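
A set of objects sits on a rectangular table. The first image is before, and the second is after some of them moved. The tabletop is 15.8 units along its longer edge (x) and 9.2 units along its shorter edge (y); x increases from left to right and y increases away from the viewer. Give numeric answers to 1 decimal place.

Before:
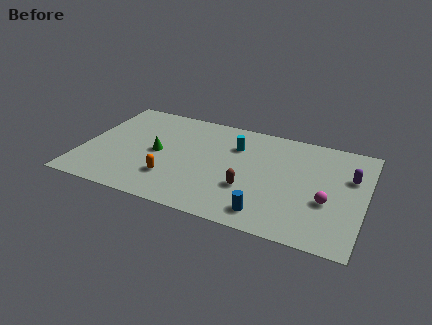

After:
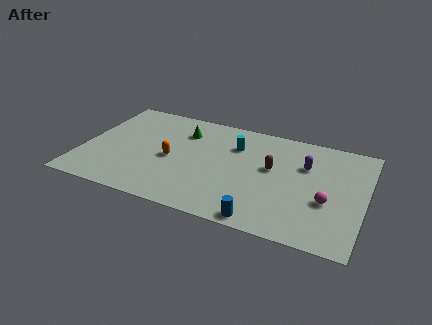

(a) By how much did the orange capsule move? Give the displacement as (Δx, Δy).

(-0.2, 1.7)

The orange capsule was at about (5.2, 2.5) and moved to about (5.0, 4.2).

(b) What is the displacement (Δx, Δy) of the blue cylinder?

(-0.2, -0.6)

The blue cylinder started near (10.7, 1.4) and ended near (10.5, 0.8).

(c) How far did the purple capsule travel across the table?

2.5

The purple capsule was near (14.9, 6.0) before and (12.4, 6.2) after, so it travelled √(2.5² + 0.2²) ≈ 2.5 units.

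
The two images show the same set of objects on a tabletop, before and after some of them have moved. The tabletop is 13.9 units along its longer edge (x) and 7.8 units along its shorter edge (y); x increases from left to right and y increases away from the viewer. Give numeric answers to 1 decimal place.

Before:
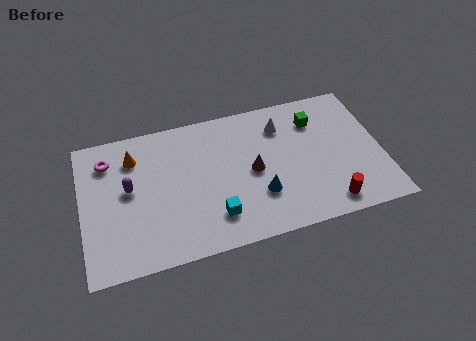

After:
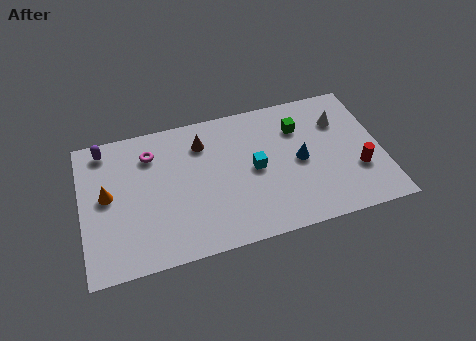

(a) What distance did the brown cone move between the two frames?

3.1

From (7.9, 3.8) to (5.7, 6.0), the brown cone covered √(2.2² + 2.2²) ≈ 3.1 units.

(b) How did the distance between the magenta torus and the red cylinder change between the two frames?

-1.1

Before: roughly 11.1 units apart; after: 10.0. That's 1.1 units closer together.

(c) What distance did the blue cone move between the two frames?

2.4

From (8.1, 2.4) to (10.1, 3.8), the blue cone covered √(2.0² + 1.4²) ≈ 2.4 units.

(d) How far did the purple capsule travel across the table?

2.7

The purple capsule was near (2.2, 4.3) before and (1.2, 6.8) after, so it travelled √(1.0² + 2.5²) ≈ 2.7 units.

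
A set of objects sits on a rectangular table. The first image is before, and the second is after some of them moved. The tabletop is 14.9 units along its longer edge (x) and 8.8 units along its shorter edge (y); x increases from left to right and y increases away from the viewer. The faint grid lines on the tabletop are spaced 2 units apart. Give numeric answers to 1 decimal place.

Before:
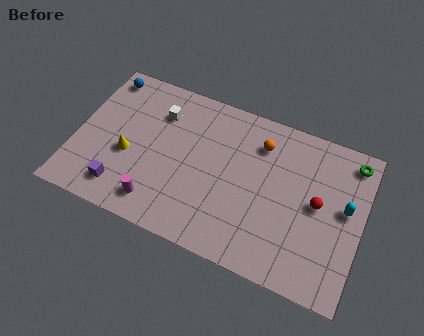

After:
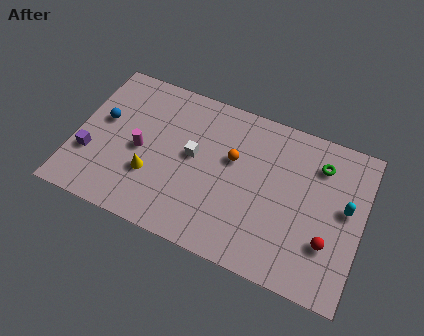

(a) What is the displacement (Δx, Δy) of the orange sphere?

(-1.3, -1.4)

From the two frames, the orange sphere sits at roughly (9.4, 6.8) before and (8.1, 5.4) after.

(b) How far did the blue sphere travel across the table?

2.6

From (1.0, 7.7) to (1.3, 5.1), the blue sphere covered √(0.3² + 2.6²) ≈ 2.6 units.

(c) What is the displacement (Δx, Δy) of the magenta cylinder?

(-1.2, 2.6)

The magenta cylinder started near (4.6, 1.5) and ended near (3.4, 4.1).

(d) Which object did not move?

the cyan capsule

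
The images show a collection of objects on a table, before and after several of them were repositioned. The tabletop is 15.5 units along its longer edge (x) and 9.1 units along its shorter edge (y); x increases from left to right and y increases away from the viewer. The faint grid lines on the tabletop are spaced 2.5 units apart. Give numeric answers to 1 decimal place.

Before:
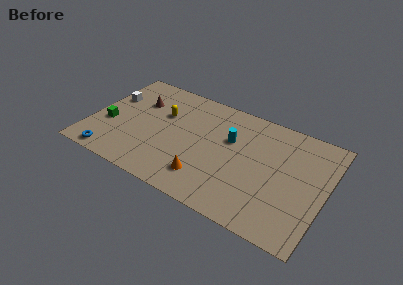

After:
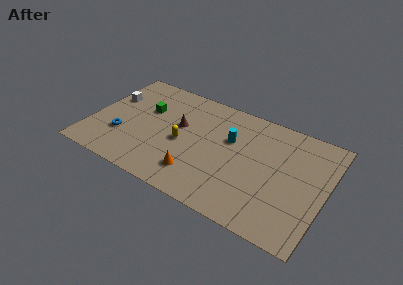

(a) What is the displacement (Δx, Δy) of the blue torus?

(0.4, 2.0)

From the two frames, the blue torus sits at roughly (1.8, 0.9) before and (2.2, 2.9) after.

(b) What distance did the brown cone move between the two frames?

3.0

The brown cone was near (2.8, 6.3) before and (5.7, 5.4) after, so it travelled √(2.9² + 0.9²) ≈ 3.0 units.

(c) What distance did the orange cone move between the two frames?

0.6

From (8.0, 2.0) to (7.4, 2.0), the orange cone covered √(0.6² + 0.0²) ≈ 0.6 units.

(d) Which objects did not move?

the white cube and the cyan cylinder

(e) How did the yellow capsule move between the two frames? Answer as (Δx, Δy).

(1.6, -1.8)

The yellow capsule started near (4.5, 5.9) and ended near (6.1, 4.1).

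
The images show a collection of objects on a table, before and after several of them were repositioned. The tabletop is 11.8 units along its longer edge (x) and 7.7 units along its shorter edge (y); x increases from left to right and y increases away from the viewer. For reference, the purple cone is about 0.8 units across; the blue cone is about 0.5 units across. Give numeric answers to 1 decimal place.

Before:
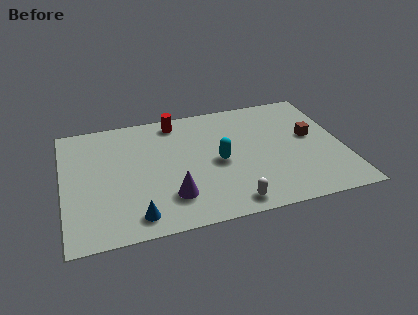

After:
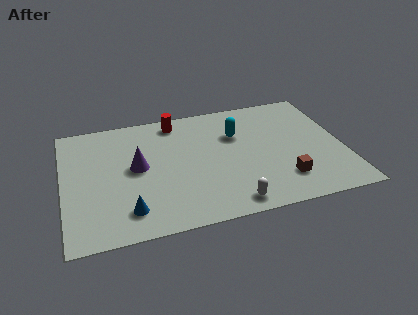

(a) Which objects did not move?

the white capsule and the red cylinder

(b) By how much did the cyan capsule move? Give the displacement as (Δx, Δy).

(0.9, 1.6)

The cyan capsule started near (6.5, 3.6) and ended near (7.4, 5.2).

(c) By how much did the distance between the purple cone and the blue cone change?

+0.9

They were about 1.7 units apart before and 2.6 after — 0.9 units further apart.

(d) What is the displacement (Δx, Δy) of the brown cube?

(-1.4, -2.5)

The brown cube started near (10.5, 4.3) and ended near (9.1, 1.8).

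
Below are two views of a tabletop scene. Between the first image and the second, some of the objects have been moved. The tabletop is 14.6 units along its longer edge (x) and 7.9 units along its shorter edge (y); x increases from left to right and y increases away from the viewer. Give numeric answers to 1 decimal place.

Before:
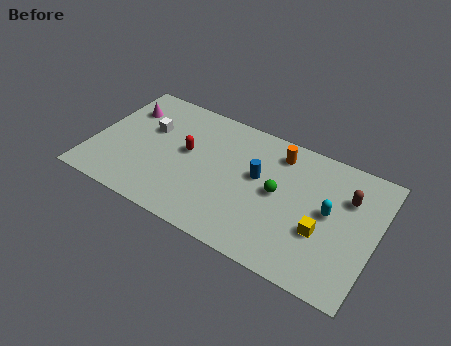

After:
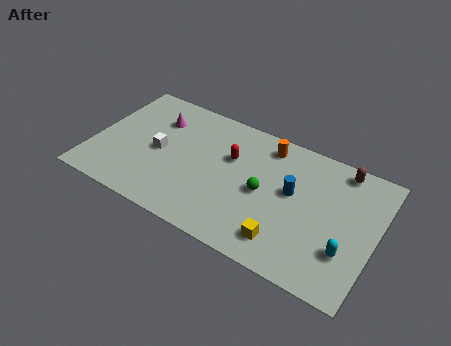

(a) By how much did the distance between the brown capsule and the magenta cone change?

-2.1

Before: roughly 11.7 units apart; after: 9.6. That's 2.1 units closer together.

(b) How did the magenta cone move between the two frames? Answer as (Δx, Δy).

(1.7, 0.0)

The magenta cone was at about (1.3, 5.8) and moved to about (3.0, 5.8).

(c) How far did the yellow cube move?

2.2

From (12.0, 2.9) to (10.3, 1.5), the yellow cube covered √(1.7² + 1.4²) ≈ 2.2 units.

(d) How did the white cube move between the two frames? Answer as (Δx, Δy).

(0.7, -1.2)

The white cube was at about (2.7, 5.0) and moved to about (3.4, 3.8).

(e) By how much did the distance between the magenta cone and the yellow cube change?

-2.6

Before: roughly 11.1 units apart; after: 8.5. That's 2.6 units closer together.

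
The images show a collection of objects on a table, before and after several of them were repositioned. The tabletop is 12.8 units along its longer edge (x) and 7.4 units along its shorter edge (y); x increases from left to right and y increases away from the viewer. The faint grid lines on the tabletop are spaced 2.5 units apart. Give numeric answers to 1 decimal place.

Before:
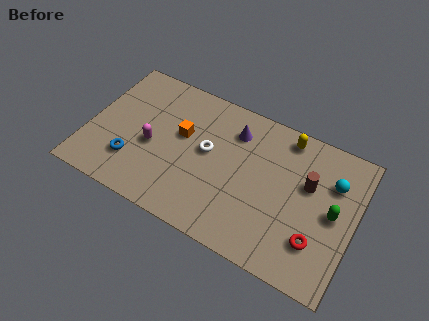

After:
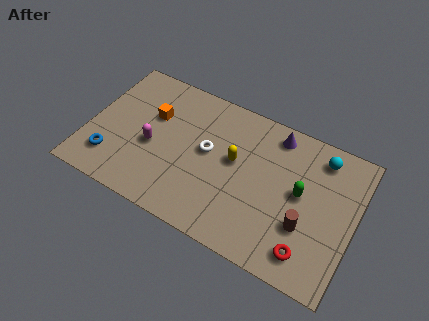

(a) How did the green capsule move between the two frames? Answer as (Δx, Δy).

(-1.6, 0.3)

The green capsule started near (11.8, 3.7) and ended near (10.2, 4.0).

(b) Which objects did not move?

the white torus and the magenta capsule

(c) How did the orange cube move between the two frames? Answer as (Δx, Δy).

(-1.5, 0.4)

The orange cube started near (4.4, 4.4) and ended near (2.9, 4.8).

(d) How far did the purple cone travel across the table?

2.0

The purple cone moved from about (6.8, 5.7) to (8.7, 6.4), a distance of √(1.9² + 0.7²) ≈ 2.0.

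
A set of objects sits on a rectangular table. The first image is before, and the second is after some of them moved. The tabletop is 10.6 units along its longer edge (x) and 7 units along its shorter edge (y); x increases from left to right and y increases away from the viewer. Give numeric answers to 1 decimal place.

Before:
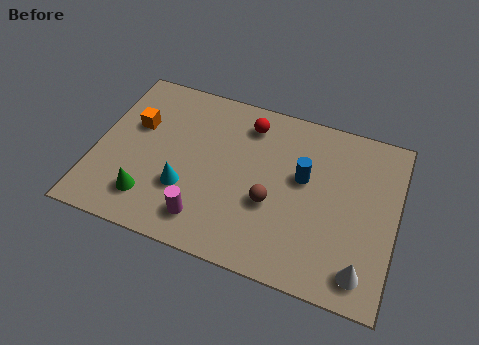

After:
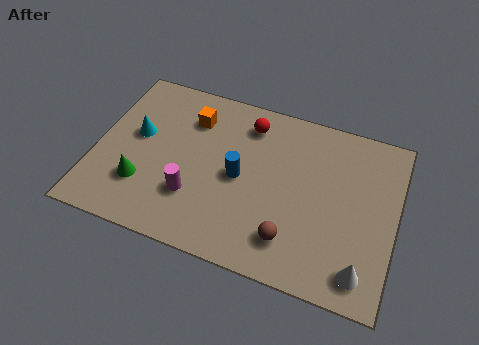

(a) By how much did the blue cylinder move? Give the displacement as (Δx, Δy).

(-2.2, -0.7)

The blue cylinder started near (7.3, 4.1) and ended near (5.1, 3.4).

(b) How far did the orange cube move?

2.1

From (1.3, 4.4) to (3.2, 5.3), the orange cube covered √(1.9² + 0.9²) ≈ 2.1 units.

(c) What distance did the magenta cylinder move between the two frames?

0.9

The magenta cylinder was near (4.1, 1.3) before and (3.6, 2.1) after, so it travelled √(0.5² + 0.8²) ≈ 0.9 units.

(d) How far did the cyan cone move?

2.5

The cyan cone moved from about (3.3, 2.3) to (1.4, 4.0), a distance of √(1.9² + 1.7²) ≈ 2.5.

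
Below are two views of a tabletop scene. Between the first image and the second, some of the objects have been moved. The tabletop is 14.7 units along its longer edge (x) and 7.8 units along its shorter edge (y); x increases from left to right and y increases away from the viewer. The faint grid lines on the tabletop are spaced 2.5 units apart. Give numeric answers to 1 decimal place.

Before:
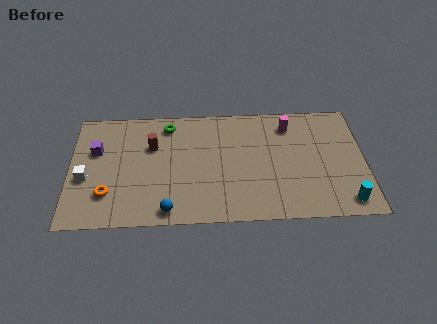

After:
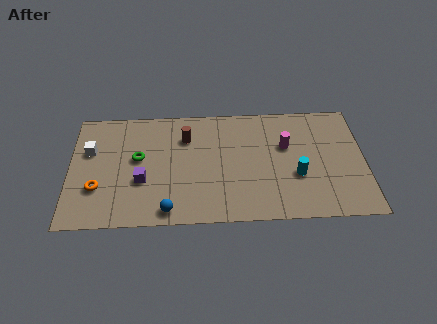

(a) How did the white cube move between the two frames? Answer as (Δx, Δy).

(0.2, 1.8)

From the two frames, the white cube sits at roughly (0.8, 3.2) before and (1.0, 5.0) after.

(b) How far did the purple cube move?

3.1

The purple cube moved from about (1.3, 5.0) to (3.6, 2.9), a distance of √(2.3² + 2.1²) ≈ 3.1.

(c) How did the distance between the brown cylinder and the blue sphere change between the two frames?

+0.5

Before: roughly 4.4 units apart; after: 4.9. That's 0.5 units further apart.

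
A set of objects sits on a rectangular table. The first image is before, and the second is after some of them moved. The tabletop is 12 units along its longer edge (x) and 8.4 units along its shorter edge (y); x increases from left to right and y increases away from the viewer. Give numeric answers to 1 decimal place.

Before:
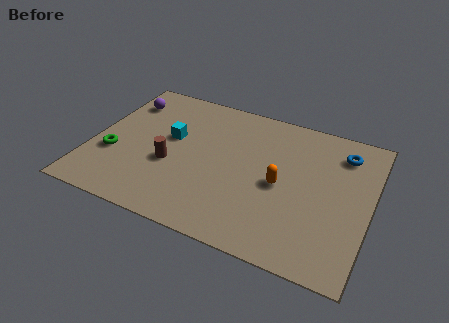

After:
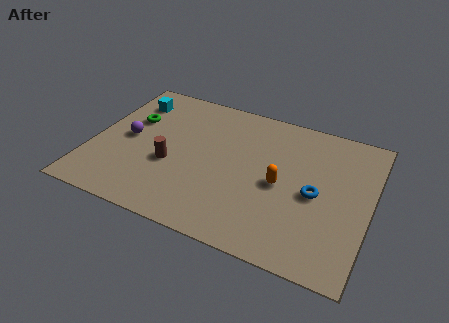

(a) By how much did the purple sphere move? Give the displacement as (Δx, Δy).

(0.5, -2.3)

From the two frames, the purple sphere sits at roughly (1.0, 6.5) before and (1.5, 4.2) after.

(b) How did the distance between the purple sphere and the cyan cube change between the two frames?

-0.4

Before: roughly 2.8 units apart; after: 2.4. That's 0.4 units closer together.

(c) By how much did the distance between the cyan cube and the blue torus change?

+1.3

They were about 7.5 units apart before and 8.8 after — 1.3 units further apart.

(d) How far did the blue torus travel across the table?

2.9

From (10.6, 6.7) to (9.7, 3.9), the blue torus covered √(0.9² + 2.8²) ≈ 2.9 units.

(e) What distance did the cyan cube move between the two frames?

2.6

The cyan cube was near (3.3, 4.9) before and (1.3, 6.6) after, so it travelled √(2.0² + 1.7²) ≈ 2.6 units.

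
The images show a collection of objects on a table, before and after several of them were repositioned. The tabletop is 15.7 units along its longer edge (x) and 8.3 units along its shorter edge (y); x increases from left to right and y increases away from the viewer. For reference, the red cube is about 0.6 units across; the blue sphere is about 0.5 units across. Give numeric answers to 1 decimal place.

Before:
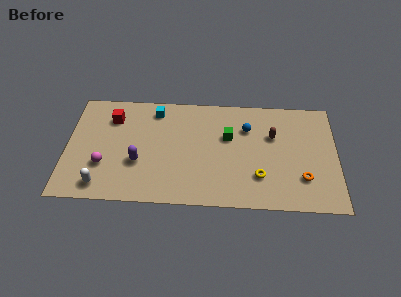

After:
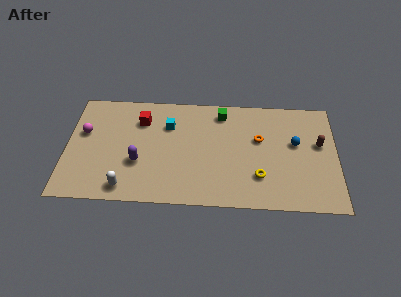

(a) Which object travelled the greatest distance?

the orange torus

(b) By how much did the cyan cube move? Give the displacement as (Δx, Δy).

(0.8, -1.1)

The cyan cube started near (5.1, 7.0) and ended near (5.9, 5.9).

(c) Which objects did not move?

the purple capsule and the yellow torus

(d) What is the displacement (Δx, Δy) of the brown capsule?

(2.7, -0.5)

The brown capsule was at about (12.0, 5.4) and moved to about (14.7, 4.9).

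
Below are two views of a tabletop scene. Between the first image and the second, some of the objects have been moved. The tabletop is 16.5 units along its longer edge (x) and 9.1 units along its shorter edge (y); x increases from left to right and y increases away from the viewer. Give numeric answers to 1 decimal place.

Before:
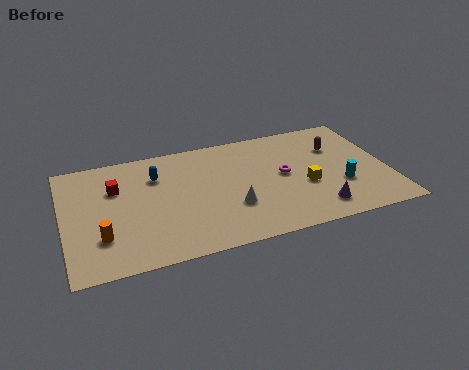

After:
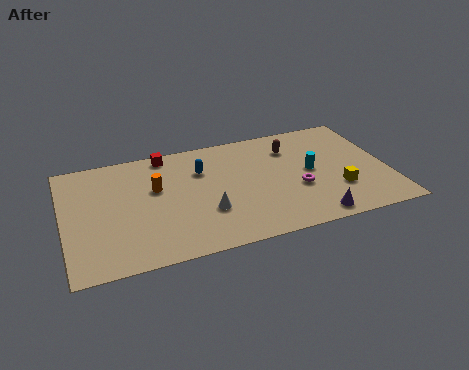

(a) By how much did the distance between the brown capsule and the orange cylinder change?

-5.6

They were about 12.8 units apart before and 7.2 after — 5.6 units closer together.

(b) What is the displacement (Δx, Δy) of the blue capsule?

(2.3, -0.2)

The blue capsule was at about (4.8, 6.6) and moved to about (7.1, 6.4).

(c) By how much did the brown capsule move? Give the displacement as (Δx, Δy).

(-2.3, 0.6)

The brown capsule was at about (14.1, 6.3) and moved to about (11.8, 6.9).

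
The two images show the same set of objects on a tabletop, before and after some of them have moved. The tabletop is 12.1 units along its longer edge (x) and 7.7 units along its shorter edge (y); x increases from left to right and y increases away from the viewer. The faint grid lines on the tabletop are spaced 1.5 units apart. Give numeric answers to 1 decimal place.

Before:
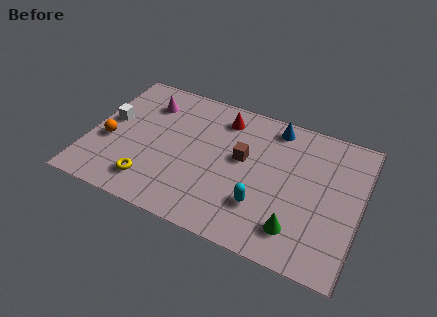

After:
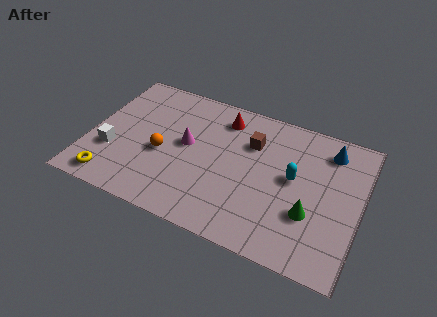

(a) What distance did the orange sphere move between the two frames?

2.4

From (0.9, 3.1) to (3.3, 3.3), the orange sphere covered √(2.4² + 0.2²) ≈ 2.4 units.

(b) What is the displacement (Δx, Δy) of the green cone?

(0.5, 1.0)

From the two frames, the green cone sits at roughly (9.5, 1.6) before and (10.0, 2.6) after.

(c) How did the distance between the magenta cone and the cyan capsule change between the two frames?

-1.9

Before: roughly 6.7 units apart; after: 4.8. That's 1.9 units closer together.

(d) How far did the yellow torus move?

1.8

The yellow torus moved from about (3.0, 1.5) to (1.3, 1.0), a distance of √(1.7² + 0.5²) ≈ 1.8.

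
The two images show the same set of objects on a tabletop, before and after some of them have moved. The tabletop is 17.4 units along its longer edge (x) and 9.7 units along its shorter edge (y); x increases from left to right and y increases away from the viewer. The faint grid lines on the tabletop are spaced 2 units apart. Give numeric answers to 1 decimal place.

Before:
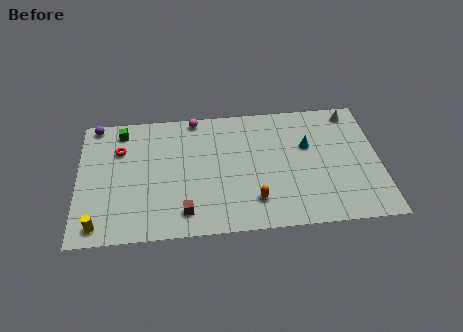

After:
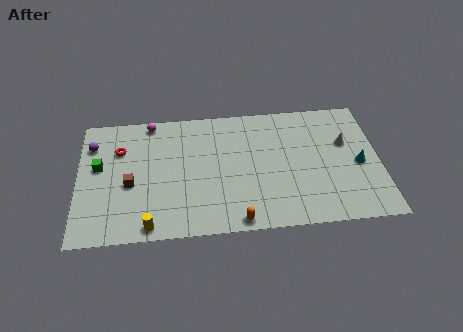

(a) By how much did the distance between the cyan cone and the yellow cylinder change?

-0.5

The distance was about 13.1 in the first image and 12.6 in the second, so they moved 0.5 units closer together.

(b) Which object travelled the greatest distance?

the brown cube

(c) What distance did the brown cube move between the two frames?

3.9

From (6.1, 1.7) to (3.0, 4.1), the brown cube covered √(3.1² + 2.4²) ≈ 3.9 units.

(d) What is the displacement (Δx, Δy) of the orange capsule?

(-1.0, -1.4)

The orange capsule started near (10.1, 2.2) and ended near (9.1, 0.8).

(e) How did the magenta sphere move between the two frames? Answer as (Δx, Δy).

(-2.6, -0.1)

The magenta sphere started near (6.8, 8.9) and ended near (4.2, 8.8).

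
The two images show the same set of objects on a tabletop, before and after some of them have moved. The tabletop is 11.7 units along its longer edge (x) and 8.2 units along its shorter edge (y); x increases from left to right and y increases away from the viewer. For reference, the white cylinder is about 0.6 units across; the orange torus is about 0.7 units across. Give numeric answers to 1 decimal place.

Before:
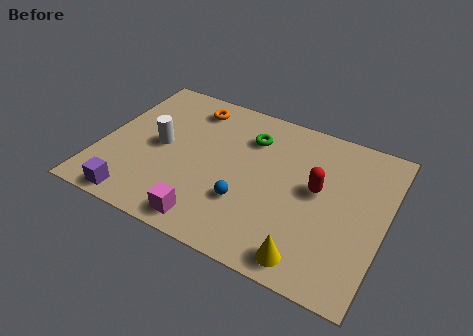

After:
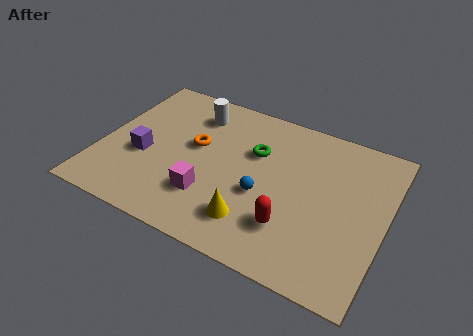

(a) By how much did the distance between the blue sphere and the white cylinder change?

+0.5

They were about 4.1 units apart before and 4.6 after — 0.5 units further apart.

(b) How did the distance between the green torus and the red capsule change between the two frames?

+0.3

They were about 3.4 units apart before and 3.7 after — 0.3 units further apart.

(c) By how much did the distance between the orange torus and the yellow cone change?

-4.1

Before: roughly 8.1 units apart; after: 4.0. That's 4.1 units closer together.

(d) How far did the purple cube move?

2.5

From (1.9, 0.8) to (1.8, 3.3), the purple cube covered √(0.1² + 2.5²) ≈ 2.5 units.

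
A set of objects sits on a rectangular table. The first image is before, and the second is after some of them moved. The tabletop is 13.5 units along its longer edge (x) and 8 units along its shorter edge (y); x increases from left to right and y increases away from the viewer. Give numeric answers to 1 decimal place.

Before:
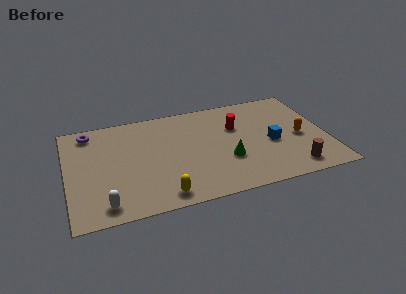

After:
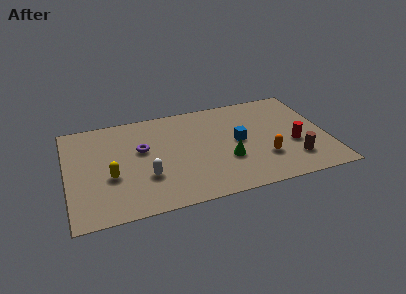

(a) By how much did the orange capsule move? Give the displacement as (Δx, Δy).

(-2.0, -1.2)

The orange capsule was at about (12.1, 3.6) and moved to about (10.1, 2.4).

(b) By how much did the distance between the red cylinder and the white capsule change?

-0.5

They were about 8.2 units apart before and 7.7 after — 0.5 units closer together.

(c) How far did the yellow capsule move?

3.3

The yellow capsule moved from about (4.7, 1.0) to (2.2, 3.1), a distance of √(2.5² + 2.1²) ≈ 3.3.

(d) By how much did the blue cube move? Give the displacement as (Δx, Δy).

(-1.7, 0.6)

The blue cube was at about (10.6, 3.5) and moved to about (8.9, 4.1).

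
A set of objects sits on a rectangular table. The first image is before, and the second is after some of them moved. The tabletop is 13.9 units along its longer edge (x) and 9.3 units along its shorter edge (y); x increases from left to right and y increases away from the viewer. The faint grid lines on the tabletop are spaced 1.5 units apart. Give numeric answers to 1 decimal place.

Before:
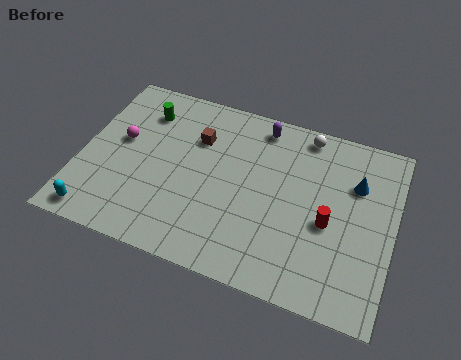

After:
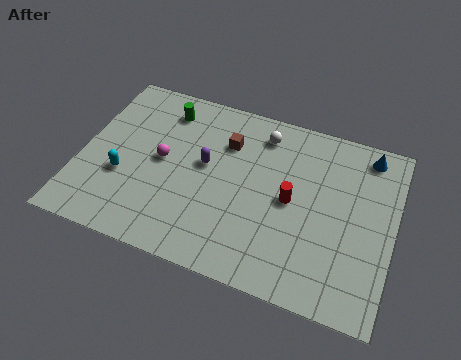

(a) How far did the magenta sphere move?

2.0

The magenta sphere was near (1.7, 5.3) before and (3.6, 4.8) after, so it travelled √(1.9² + 0.5²) ≈ 2.0 units.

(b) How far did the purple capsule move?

3.6

The purple capsule moved from about (7.7, 8.1) to (5.5, 5.2), a distance of √(2.2² + 2.9²) ≈ 3.6.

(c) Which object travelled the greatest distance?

the purple capsule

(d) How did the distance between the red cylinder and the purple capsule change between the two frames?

-1.4

Before: roughly 5.3 units apart; after: 3.9. That's 1.4 units closer together.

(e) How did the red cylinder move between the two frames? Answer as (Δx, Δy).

(-1.7, 0.6)

The red cylinder was at about (11.1, 4.0) and moved to about (9.4, 4.6).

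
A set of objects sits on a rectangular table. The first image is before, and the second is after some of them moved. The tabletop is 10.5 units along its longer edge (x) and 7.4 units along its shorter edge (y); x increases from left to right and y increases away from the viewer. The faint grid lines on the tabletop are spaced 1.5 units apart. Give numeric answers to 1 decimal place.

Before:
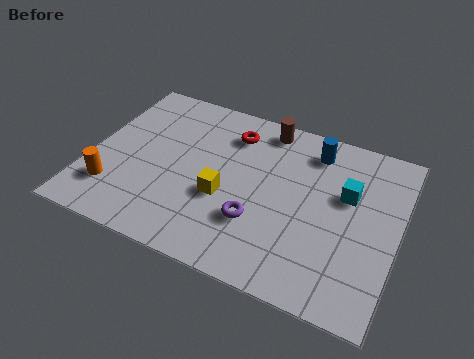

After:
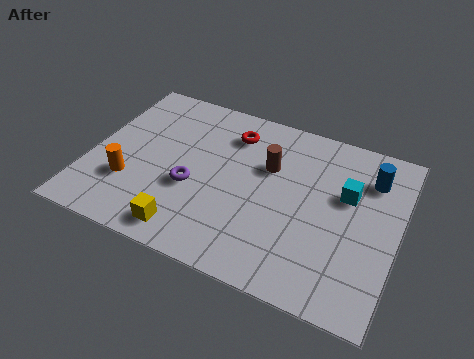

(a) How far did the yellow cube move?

2.1

From (4.7, 2.9) to (3.7, 1.0), the yellow cube covered √(1.0² + 1.9²) ≈ 2.1 units.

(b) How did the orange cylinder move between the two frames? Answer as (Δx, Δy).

(0.5, 0.5)

From the two frames, the orange cylinder sits at roughly (1.0, 1.8) before and (1.5, 2.3) after.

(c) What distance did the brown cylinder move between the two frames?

1.7

From (5.7, 6.5) to (6.0, 4.8), the brown cylinder covered √(0.3² + 1.7²) ≈ 1.7 units.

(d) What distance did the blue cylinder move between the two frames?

2.1

The blue cylinder moved from about (7.4, 6.1) to (9.4, 5.6), a distance of √(2.0² + 0.5²) ≈ 2.1.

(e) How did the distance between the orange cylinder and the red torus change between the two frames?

-0.7

They were about 5.4 units apart before and 4.7 after — 0.7 units closer together.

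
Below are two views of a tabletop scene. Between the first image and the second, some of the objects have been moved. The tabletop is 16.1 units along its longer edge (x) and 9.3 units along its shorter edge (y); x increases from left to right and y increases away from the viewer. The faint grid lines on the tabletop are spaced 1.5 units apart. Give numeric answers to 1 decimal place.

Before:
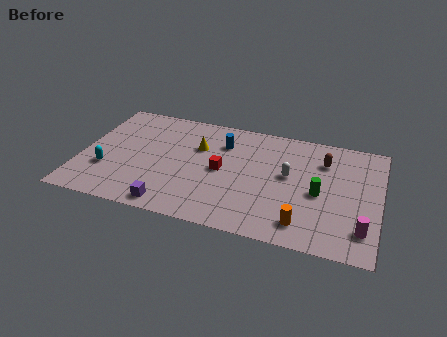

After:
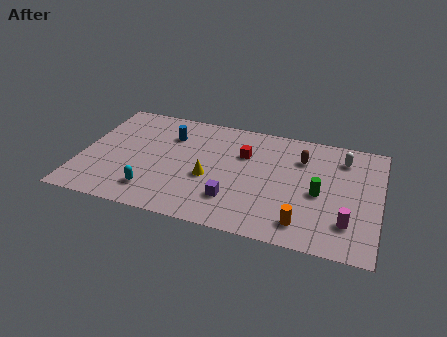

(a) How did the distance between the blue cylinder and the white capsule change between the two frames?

+5.3

The distance was about 4.1 in the first image and 9.4 in the second, so they moved 5.3 units further apart.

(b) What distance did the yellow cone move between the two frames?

2.5

The yellow cone moved from about (6.2, 6.2) to (7.0, 3.8), a distance of √(0.8² + 2.4²) ≈ 2.5.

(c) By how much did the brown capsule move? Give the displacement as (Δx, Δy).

(-1.2, -0.1)

From the two frames, the brown capsule sits at roughly (13.0, 6.9) before and (11.8, 6.8) after.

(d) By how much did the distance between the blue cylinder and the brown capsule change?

+1.7

The distance was about 5.5 in the first image and 7.2 in the second, so they moved 1.7 units further apart.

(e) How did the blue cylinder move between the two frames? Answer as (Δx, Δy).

(-2.9, -0.1)

From the two frames, the blue cylinder sits at roughly (7.5, 6.9) before and (4.6, 6.8) after.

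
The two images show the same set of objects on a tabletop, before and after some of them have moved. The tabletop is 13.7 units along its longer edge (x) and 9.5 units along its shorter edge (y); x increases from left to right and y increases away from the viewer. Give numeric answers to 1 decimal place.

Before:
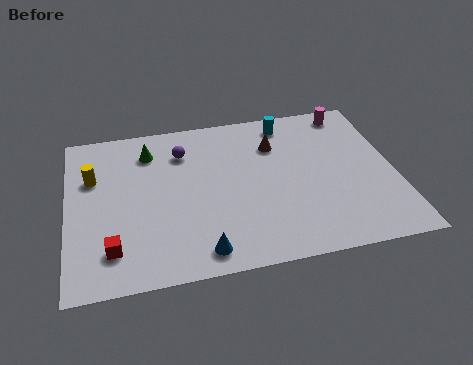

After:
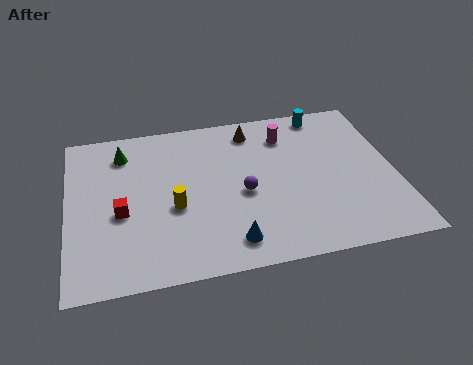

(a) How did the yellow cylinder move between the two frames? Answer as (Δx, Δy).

(3.3, -2.4)

The yellow cylinder was at about (1.1, 6.3) and moved to about (4.4, 3.9).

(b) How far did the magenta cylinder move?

3.0

The magenta cylinder was near (12.1, 8.4) before and (9.3, 7.4) after, so it travelled √(2.8² + 1.0²) ≈ 3.0 units.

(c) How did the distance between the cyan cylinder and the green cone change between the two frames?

+2.7

The distance was about 5.9 in the first image and 8.6 in the second, so they moved 2.7 units further apart.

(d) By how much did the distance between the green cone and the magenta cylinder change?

-1.7

The distance was about 8.6 in the first image and 6.9 in the second, so they moved 1.7 units closer together.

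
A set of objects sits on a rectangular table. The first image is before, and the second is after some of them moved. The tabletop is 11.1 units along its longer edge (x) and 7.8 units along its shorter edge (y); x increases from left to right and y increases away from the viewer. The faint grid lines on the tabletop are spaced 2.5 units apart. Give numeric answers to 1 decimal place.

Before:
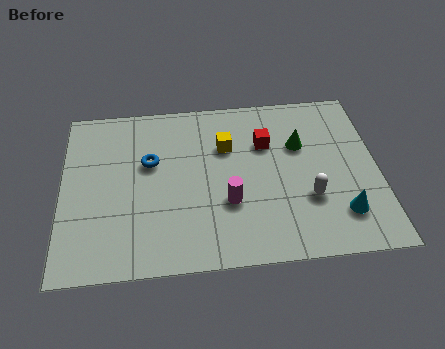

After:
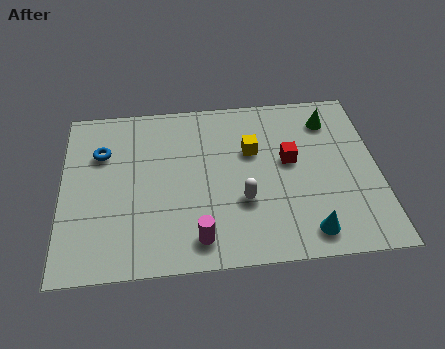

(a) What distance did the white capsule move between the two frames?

2.3

The white capsule moved from about (8.6, 2.6) to (6.3, 2.7), a distance of √(2.3² + 0.1²) ≈ 2.3.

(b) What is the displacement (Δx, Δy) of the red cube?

(0.8, -0.9)

The red cube was at about (7.2, 5.3) and moved to about (8.0, 4.4).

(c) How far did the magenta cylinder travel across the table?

1.9

The magenta cylinder was near (5.8, 2.7) before and (4.7, 1.2) after, so it travelled √(1.1² + 1.5²) ≈ 1.9 units.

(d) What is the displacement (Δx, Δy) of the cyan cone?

(-1.2, -0.7)

From the two frames, the cyan cone sits at roughly (9.7, 1.8) before and (8.5, 1.1) after.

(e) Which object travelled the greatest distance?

the white capsule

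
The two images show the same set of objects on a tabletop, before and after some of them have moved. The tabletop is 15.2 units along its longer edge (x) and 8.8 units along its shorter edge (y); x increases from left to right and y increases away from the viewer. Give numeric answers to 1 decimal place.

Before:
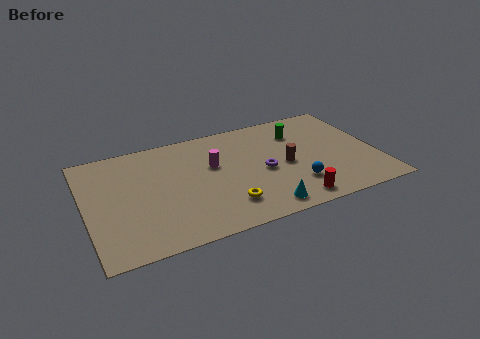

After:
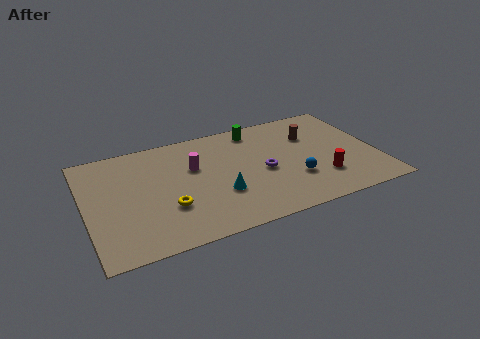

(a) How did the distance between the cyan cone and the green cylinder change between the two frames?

-0.9

Before: roughly 6.1 units apart; after: 5.2. That's 0.9 units closer together.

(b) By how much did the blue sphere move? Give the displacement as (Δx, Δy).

(0.0, 0.5)

From the two frames, the blue sphere sits at roughly (10.7, 2.3) before and (10.7, 2.8) after.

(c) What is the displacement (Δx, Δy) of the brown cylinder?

(1.6, 2.0)

The brown cylinder started near (10.4, 4.1) and ended near (12.0, 6.1).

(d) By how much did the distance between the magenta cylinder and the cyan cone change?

-2.0

They were about 4.8 units apart before and 2.8 after — 2.0 units closer together.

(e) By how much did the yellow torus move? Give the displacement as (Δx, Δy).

(-2.9, 0.9)

From the two frames, the yellow torus sits at roughly (7.0, 2.0) before and (4.1, 2.9) after.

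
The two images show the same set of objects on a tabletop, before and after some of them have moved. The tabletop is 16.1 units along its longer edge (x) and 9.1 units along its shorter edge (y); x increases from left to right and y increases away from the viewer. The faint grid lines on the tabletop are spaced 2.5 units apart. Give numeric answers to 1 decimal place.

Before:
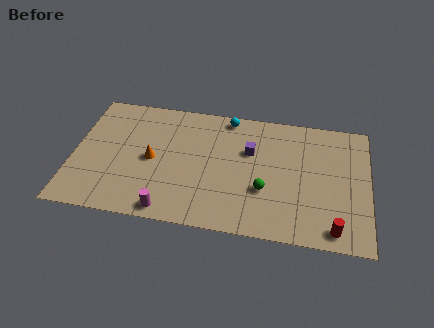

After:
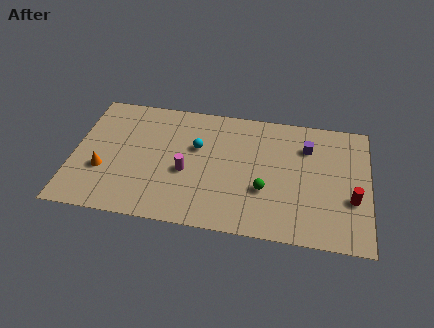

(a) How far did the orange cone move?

2.9

The orange cone was near (4.3, 4.4) before and (1.7, 3.2) after, so it travelled √(2.6² + 1.2²) ≈ 2.9 units.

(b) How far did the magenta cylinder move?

3.0

The magenta cylinder was near (5.4, 0.9) before and (6.2, 3.8) after, so it travelled √(0.8² + 2.9²) ≈ 3.0 units.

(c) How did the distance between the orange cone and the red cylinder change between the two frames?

+3.0

The distance was about 10.5 in the first image and 13.5 in the second, so they moved 3.0 units further apart.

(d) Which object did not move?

the green sphere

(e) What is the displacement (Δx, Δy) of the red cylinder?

(0.9, 2.2)

The red cylinder was at about (14.3, 1.1) and moved to about (15.2, 3.3).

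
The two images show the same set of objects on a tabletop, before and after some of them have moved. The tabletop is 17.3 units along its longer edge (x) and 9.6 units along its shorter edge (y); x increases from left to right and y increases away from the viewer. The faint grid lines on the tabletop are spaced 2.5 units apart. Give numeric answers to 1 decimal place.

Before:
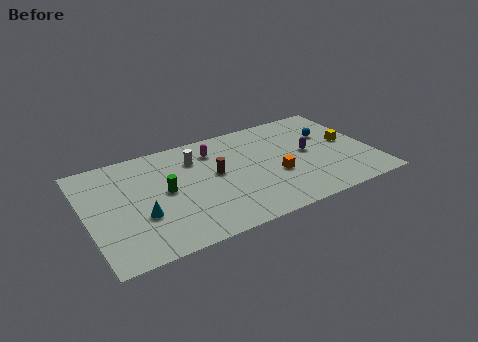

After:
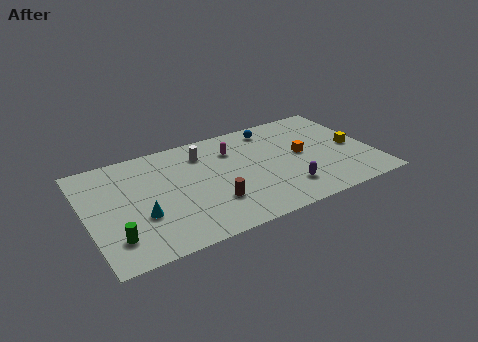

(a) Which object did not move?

the cyan cone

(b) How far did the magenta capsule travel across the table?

1.2

The magenta capsule was near (8.0, 7.5) before and (9.1, 7.1) after, so it travelled √(1.1² + 0.4²) ≈ 1.2 units.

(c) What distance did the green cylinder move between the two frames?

4.3

From (4.7, 5.0) to (1.4, 2.2), the green cylinder covered √(3.3² + 2.8²) ≈ 4.3 units.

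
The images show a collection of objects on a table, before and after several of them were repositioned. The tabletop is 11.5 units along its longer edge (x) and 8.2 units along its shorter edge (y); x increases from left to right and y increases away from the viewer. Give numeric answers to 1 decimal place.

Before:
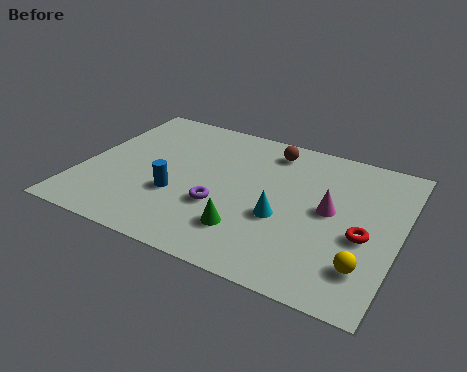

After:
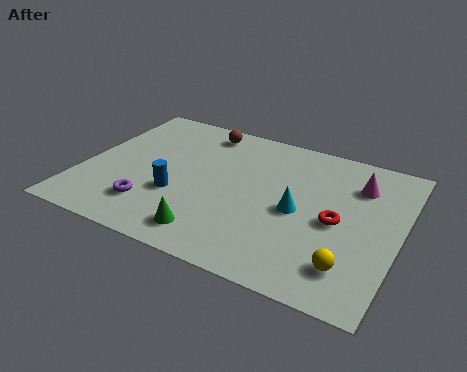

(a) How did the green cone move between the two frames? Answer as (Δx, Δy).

(-1.2, -0.7)

The green cone was at about (6.3, 2.0) and moved to about (5.1, 1.3).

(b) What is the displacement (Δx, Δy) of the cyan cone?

(0.5, 0.6)

From the two frames, the cyan cone sits at roughly (7.4, 3.2) before and (7.9, 3.8) after.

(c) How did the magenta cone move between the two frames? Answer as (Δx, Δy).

(0.8, 1.8)

From the two frames, the magenta cone sits at roughly (9.0, 4.3) before and (9.8, 6.1) after.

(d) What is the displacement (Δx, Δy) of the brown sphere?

(-2.6, 0.2)

From the two frames, the brown sphere sits at roughly (6.5, 6.9) before and (3.9, 7.1) after.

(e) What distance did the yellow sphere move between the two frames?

0.5

From (10.5, 1.9) to (10.0, 1.7), the yellow sphere covered √(0.5² + 0.2²) ≈ 0.5 units.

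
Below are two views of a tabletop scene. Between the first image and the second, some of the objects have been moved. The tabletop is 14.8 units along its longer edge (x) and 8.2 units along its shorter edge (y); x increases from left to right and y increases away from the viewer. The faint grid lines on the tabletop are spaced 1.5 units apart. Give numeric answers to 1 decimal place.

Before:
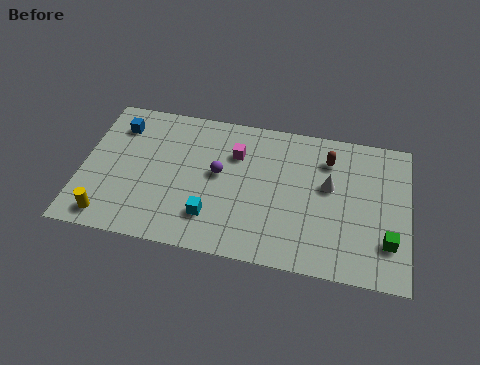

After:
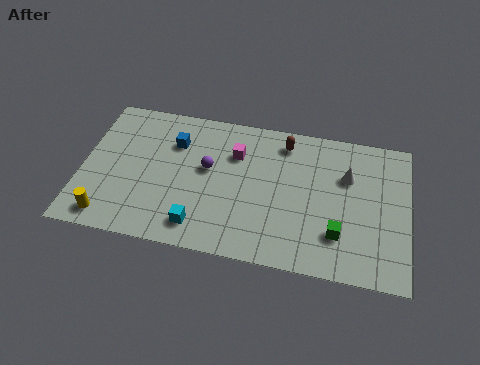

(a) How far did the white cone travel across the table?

1.1

The white cone moved from about (11.2, 4.8) to (12.0, 5.5), a distance of √(0.8² + 0.7²) ≈ 1.1.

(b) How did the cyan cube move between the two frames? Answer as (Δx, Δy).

(-0.5, -0.6)

The cyan cube was at about (6.0, 2.0) and moved to about (5.5, 1.4).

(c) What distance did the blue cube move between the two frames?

2.6

The blue cube moved from about (1.5, 6.4) to (4.1, 5.9), a distance of √(2.6² + 0.5²) ≈ 2.6.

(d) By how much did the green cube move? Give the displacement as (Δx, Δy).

(-2.2, 0.0)

The green cube started near (13.9, 2.2) and ended near (11.7, 2.2).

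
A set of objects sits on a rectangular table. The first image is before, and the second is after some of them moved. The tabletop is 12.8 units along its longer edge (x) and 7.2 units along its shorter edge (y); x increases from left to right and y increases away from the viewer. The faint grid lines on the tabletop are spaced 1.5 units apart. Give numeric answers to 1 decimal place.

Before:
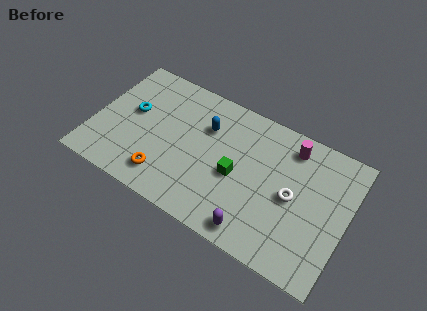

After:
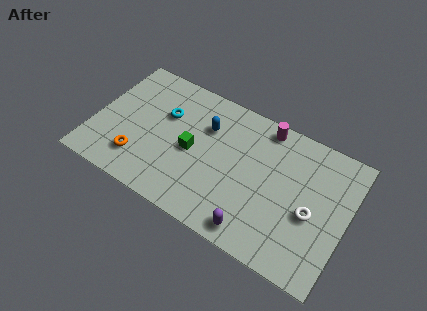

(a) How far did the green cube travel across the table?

2.3

The green cube moved from about (7.3, 3.2) to (5.0, 3.4), a distance of √(2.3² + 0.2²) ≈ 2.3.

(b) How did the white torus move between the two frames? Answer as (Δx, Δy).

(1.0, -0.4)

From the two frames, the white torus sits at roughly (10.1, 3.5) before and (11.1, 3.1) after.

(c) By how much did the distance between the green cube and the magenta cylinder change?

+0.8

The distance was about 3.7 in the first image and 4.5 in the second, so they moved 0.8 units further apart.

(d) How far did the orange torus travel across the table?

1.4

The orange torus was near (3.9, 1.4) before and (2.5, 1.7) after, so it travelled √(1.4² + 0.3²) ≈ 1.4 units.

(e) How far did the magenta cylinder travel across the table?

1.5

The magenta cylinder was near (9.7, 6.0) before and (8.3, 6.4) after, so it travelled √(1.4² + 0.4²) ≈ 1.5 units.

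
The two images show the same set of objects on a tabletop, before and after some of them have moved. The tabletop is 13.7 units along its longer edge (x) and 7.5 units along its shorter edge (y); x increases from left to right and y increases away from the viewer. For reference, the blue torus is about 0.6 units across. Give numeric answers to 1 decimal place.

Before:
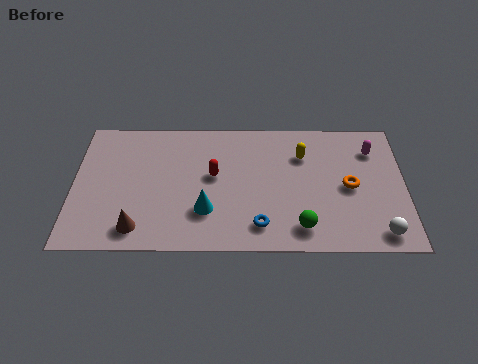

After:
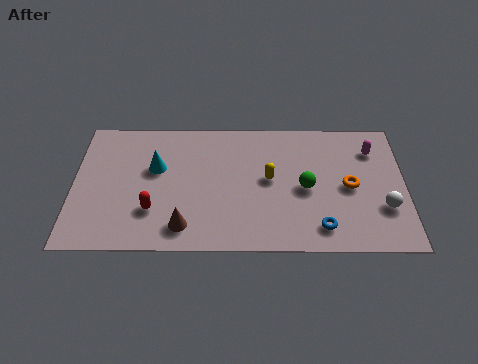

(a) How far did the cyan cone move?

3.2

From (5.5, 2.2) to (3.4, 4.6), the cyan cone covered √(2.1² + 2.4²) ≈ 3.2 units.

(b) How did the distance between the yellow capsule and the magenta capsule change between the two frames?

+1.7

They were about 2.9 units apart before and 4.6 after — 1.7 units further apart.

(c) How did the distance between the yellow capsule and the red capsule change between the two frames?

+1.2

Before: roughly 3.9 units apart; after: 5.1. That's 1.2 units further apart.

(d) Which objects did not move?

the orange torus and the magenta capsule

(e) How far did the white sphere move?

1.4

The white sphere was near (12.6, 1.0) before and (12.8, 2.4) after, so it travelled √(0.2² + 1.4²) ≈ 1.4 units.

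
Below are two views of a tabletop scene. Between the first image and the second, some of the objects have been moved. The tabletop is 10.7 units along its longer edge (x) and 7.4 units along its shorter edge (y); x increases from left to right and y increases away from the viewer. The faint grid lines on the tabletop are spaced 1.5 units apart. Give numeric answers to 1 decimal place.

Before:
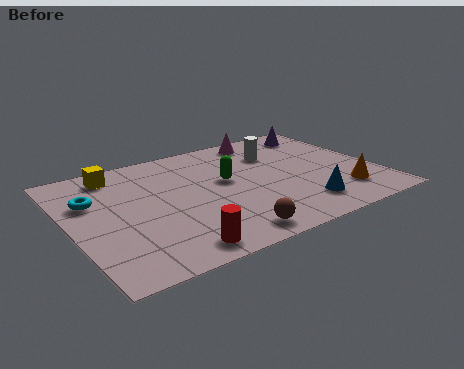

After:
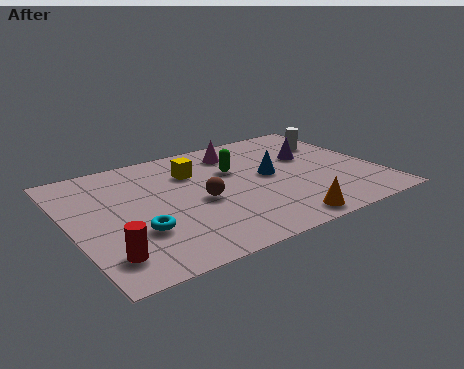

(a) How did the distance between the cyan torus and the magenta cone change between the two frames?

-1.1

The distance was about 6.6 in the first image and 5.5 in the second, so they moved 1.1 units closer together.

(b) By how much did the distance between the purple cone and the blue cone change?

-3.3

Before: roughly 5.0 units apart; after: 1.7. That's 3.3 units closer together.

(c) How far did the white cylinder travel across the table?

2.1

From (7.5, 5.3) to (9.6, 5.3), the white cylinder covered √(2.1² + 0.0²) ≈ 2.1 units.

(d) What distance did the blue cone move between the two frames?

2.5

From (7.7, 1.5) to (7.0, 3.9), the blue cone covered √(0.7² + 2.4²) ≈ 2.5 units.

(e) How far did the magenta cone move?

1.2

The magenta cone was near (7.3, 6.5) before and (6.2, 6.0) after, so it travelled √(1.1² + 0.5²) ≈ 1.2 units.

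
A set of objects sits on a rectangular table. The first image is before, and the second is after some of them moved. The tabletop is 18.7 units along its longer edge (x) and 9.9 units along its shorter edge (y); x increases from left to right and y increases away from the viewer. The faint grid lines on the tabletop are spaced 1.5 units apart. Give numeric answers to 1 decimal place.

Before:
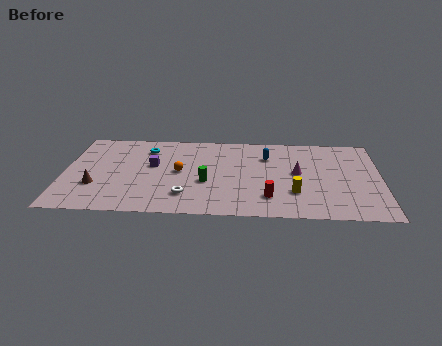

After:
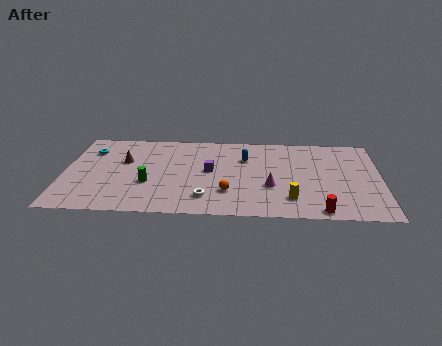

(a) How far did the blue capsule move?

1.3

From (12.0, 7.2) to (10.7, 6.9), the blue capsule covered √(1.3² + 0.3²) ≈ 1.3 units.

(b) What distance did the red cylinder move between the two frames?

3.3

The red cylinder moved from about (12.1, 2.3) to (15.1, 0.9), a distance of √(3.0² + 1.4²) ≈ 3.3.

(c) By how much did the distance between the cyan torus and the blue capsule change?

+2.0

The distance was about 7.2 in the first image and 9.2 in the second, so they moved 2.0 units further apart.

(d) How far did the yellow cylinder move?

0.7

The yellow cylinder moved from about (13.6, 2.9) to (13.4, 2.2), a distance of √(0.2² + 0.7²) ≈ 0.7.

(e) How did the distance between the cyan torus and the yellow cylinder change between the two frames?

+2.9

Before: roughly 10.1 units apart; after: 13.0. That's 2.9 units further apart.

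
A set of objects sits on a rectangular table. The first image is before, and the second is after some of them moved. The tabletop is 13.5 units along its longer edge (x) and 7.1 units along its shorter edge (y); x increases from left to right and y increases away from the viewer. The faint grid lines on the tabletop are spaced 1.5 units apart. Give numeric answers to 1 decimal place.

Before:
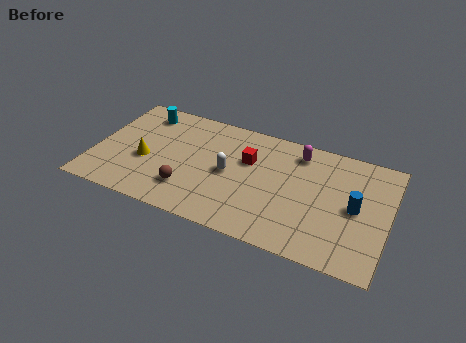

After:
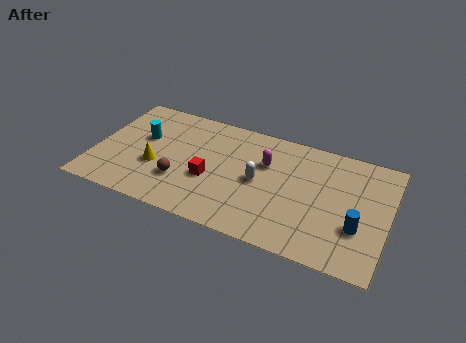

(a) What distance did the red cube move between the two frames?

2.4

From (7.0, 4.6) to (5.4, 2.8), the red cube covered √(1.6² + 1.8²) ≈ 2.4 units.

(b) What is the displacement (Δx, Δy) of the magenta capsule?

(-1.4, -1.2)

The magenta capsule started near (9.2, 5.9) and ended near (7.8, 4.7).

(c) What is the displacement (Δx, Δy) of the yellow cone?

(0.5, -0.2)

The yellow cone was at about (2.4, 2.9) and moved to about (2.9, 2.7).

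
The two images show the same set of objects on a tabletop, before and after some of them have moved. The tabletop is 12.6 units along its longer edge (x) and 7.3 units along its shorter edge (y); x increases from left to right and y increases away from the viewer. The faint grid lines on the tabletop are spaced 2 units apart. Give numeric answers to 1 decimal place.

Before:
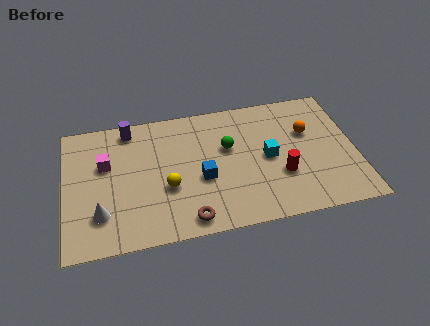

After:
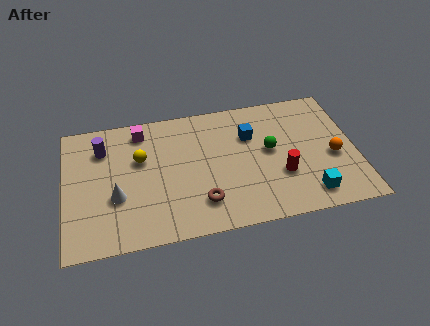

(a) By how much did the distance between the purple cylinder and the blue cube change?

+1.9

They were about 4.5 units apart before and 6.4 after — 1.9 units further apart.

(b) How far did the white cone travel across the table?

1.1

The white cone was near (1.5, 1.9) before and (2.2, 2.7) after, so it travelled √(0.7² + 0.8²) ≈ 1.1 units.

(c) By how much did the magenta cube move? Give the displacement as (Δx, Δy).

(1.6, 1.6)

The magenta cube started near (1.8, 4.6) and ended near (3.4, 6.2).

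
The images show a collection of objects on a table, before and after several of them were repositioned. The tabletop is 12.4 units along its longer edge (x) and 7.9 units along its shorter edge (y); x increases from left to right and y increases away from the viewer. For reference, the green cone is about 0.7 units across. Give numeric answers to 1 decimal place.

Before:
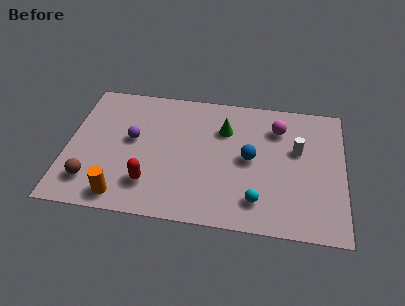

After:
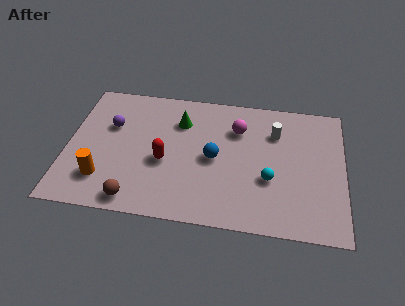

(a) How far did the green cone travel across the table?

2.0

The green cone moved from about (7.0, 5.6) to (5.0, 5.8), a distance of √(2.0² + 0.2²) ≈ 2.0.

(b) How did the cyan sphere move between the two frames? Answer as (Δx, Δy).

(0.5, 1.3)

The cyan sphere started near (8.6, 1.6) and ended near (9.1, 2.9).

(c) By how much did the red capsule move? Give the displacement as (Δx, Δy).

(0.6, 1.4)

The red capsule started near (3.8, 1.9) and ended near (4.4, 3.3).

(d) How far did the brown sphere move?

2.2

From (1.2, 1.7) to (3.2, 0.9), the brown sphere covered √(2.0² + 0.8²) ≈ 2.2 units.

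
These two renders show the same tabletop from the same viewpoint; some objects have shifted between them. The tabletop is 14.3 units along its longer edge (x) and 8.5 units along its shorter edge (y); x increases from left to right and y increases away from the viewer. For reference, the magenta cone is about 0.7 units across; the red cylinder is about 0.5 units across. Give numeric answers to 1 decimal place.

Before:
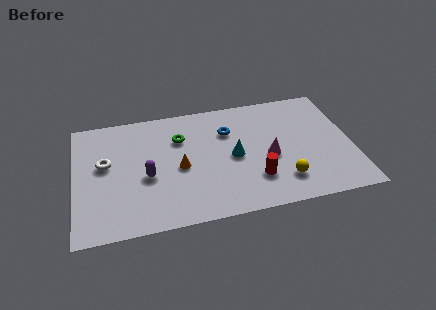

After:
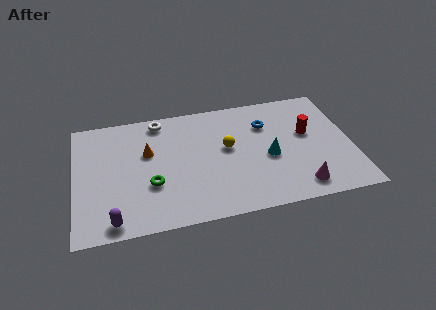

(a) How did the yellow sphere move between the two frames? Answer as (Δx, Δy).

(-2.7, 2.9)

The yellow sphere was at about (10.6, 1.9) and moved to about (7.9, 4.8).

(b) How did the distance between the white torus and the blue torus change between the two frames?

-0.8

They were about 6.5 units apart before and 5.7 after — 0.8 units closer together.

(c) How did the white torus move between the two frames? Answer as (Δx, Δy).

(2.9, 2.6)

The white torus started near (1.6, 4.9) and ended near (4.5, 7.5).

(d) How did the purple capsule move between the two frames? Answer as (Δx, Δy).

(-1.8, -2.7)

The purple capsule was at about (3.7, 3.6) and moved to about (1.9, 0.9).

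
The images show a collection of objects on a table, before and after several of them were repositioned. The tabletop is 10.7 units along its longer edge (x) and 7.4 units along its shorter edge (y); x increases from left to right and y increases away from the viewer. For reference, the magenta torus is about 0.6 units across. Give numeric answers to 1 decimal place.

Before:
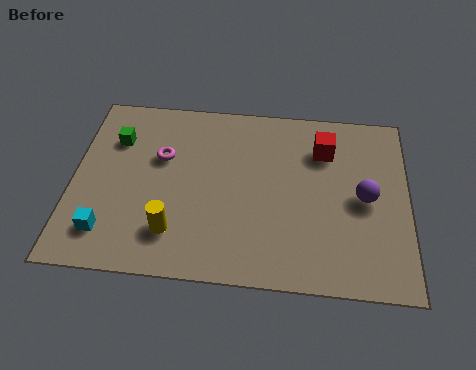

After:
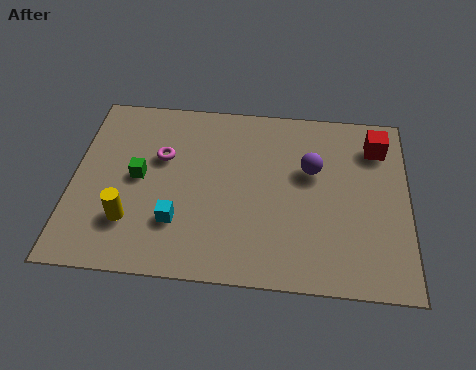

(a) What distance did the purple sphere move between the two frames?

2.0

The purple sphere was near (9.3, 3.6) before and (7.6, 4.6) after, so it travelled √(1.7² + 1.0²) ≈ 2.0 units.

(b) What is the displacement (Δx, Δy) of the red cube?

(1.7, 0.3)

The red cube was at about (8.0, 5.5) and moved to about (9.7, 5.8).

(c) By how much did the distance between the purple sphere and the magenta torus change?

-1.8

The distance was about 6.6 in the first image and 4.8 in the second, so they moved 1.8 units closer together.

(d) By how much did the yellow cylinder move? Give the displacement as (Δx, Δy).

(-1.4, 0.3)

From the two frames, the yellow cylinder sits at roughly (3.3, 1.7) before and (1.9, 2.0) after.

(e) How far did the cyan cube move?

2.3

The cyan cube moved from about (1.2, 1.5) to (3.4, 2.1), a distance of √(2.2² + 0.6²) ≈ 2.3.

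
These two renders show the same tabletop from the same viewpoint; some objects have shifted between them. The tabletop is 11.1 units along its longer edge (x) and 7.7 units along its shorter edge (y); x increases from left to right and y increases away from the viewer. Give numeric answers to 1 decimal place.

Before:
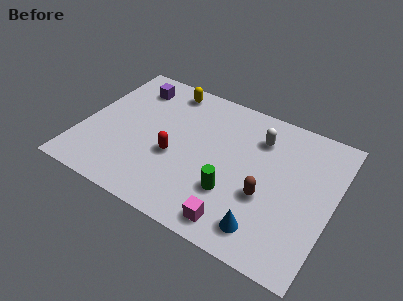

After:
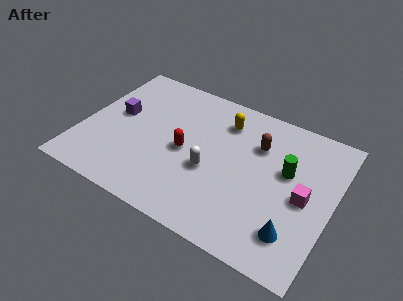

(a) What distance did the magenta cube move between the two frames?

3.7

The magenta cube moved from about (7.3, 1.0) to (9.9, 3.6), a distance of √(2.6² + 2.6²) ≈ 3.7.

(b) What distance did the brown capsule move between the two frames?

2.6

The brown capsule moved from about (8.3, 2.9) to (7.6, 5.4), a distance of √(0.7² + 2.5²) ≈ 2.6.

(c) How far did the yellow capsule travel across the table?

2.8

From (3.3, 6.7) to (6.0, 6.0), the yellow capsule covered √(2.7² + 0.7²) ≈ 2.8 units.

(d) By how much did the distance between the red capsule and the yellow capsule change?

-0.9

The distance was about 3.7 in the first image and 2.8 in the second, so they moved 0.9 units closer together.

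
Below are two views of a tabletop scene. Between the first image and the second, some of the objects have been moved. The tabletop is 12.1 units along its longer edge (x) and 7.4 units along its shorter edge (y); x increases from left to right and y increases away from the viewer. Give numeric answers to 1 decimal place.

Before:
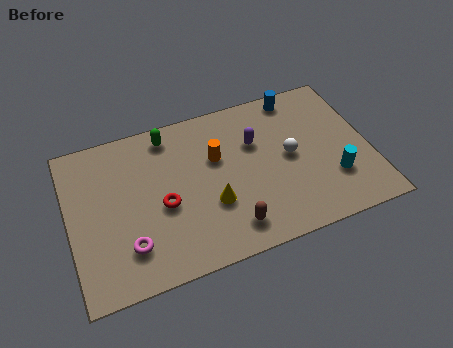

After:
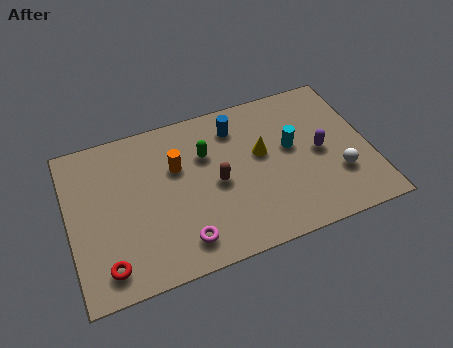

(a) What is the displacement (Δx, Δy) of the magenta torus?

(2.1, -0.5)

The magenta torus was at about (2.2, 1.8) and moved to about (4.3, 1.3).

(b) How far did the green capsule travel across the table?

2.0

The green capsule was near (4.2, 6.4) before and (5.6, 5.0) after, so it travelled √(1.4² + 1.4²) ≈ 2.0 units.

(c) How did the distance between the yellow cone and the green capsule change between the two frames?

-1.7

They were about 4.0 units apart before and 2.3 after — 1.7 units closer together.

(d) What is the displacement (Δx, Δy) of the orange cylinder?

(-1.6, 0.1)

From the two frames, the orange cylinder sits at roughly (6.0, 4.7) before and (4.4, 4.8) after.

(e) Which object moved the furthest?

the red torus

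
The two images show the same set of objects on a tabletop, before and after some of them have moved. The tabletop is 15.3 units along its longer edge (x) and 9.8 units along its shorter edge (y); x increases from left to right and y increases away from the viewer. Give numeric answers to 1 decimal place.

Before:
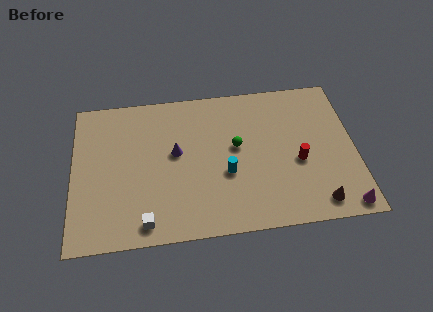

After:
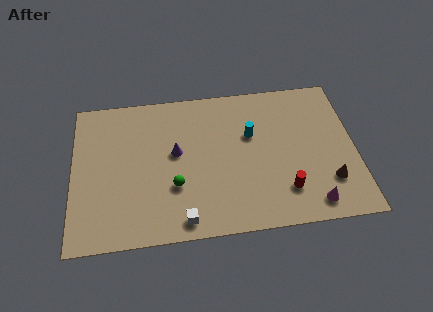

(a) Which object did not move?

the purple cone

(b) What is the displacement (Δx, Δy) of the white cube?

(2.0, -0.1)

From the two frames, the white cube sits at roughly (3.9, 1.2) before and (5.9, 1.1) after.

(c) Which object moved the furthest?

the green sphere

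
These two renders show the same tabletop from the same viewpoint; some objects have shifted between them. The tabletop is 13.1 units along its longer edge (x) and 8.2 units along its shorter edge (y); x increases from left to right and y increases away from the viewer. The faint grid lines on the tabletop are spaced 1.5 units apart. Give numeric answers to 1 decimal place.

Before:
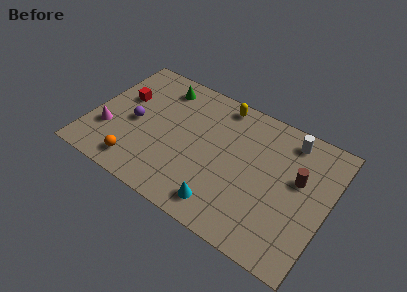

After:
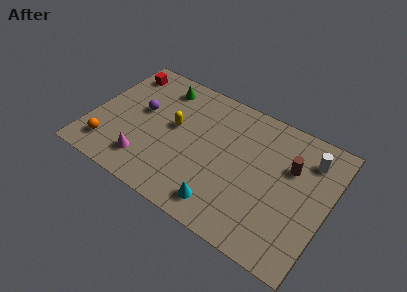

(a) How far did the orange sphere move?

1.7

The orange sphere was near (3.0, 1.3) before and (1.3, 1.6) after, so it travelled √(1.7² + 0.3²) ≈ 1.7 units.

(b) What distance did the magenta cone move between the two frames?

2.5

From (1.1, 2.6) to (3.4, 1.7), the magenta cone covered √(2.3² + 0.9²) ≈ 2.5 units.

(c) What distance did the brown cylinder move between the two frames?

0.7

From (11.4, 4.9) to (10.9, 5.4), the brown cylinder covered √(0.5² + 0.5²) ≈ 0.7 units.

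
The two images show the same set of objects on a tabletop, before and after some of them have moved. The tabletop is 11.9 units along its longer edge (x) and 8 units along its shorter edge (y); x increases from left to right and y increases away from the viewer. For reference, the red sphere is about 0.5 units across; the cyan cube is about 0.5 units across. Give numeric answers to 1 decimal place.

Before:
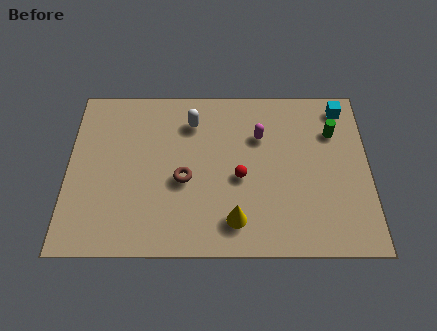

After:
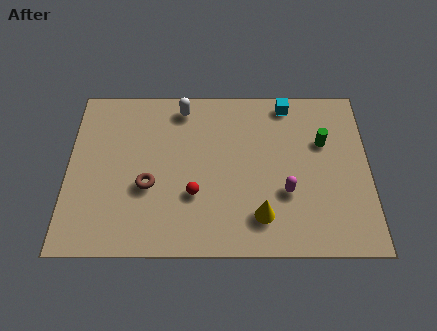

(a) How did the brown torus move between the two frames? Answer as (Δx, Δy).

(-1.4, -0.3)

The brown torus was at about (4.6, 3.4) and moved to about (3.2, 3.1).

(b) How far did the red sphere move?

2.0

The red sphere moved from about (6.8, 3.5) to (5.0, 2.7), a distance of √(1.8² + 0.8²) ≈ 2.0.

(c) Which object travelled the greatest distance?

the magenta capsule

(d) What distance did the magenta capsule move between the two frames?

2.9

The magenta capsule moved from about (7.6, 5.5) to (8.6, 2.8), a distance of √(1.0² + 2.7²) ≈ 2.9.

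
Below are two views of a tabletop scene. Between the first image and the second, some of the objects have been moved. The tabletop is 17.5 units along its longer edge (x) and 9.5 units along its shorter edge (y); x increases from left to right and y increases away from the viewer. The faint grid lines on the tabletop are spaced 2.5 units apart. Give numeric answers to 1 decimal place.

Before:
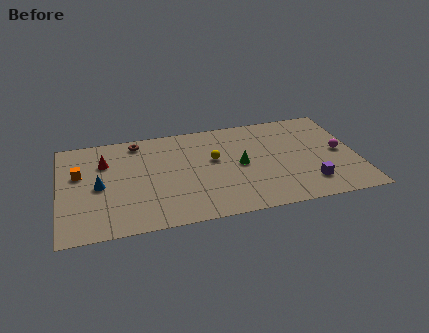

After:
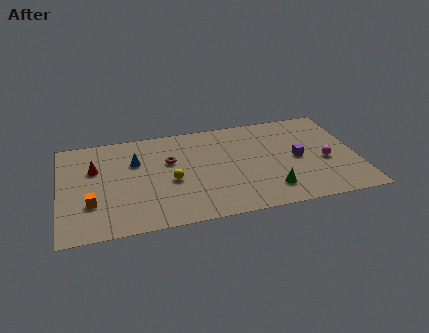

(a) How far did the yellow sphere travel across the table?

3.0

From (9.1, 5.6) to (6.5, 4.1), the yellow sphere covered √(2.6² + 1.5²) ≈ 3.0 units.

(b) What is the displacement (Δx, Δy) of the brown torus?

(1.8, -2.3)

From the two frames, the brown torus sits at roughly (4.7, 8.3) before and (6.5, 6.0) after.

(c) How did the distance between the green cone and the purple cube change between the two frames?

-1.5

They were about 4.7 units apart before and 3.2 after — 1.5 units closer together.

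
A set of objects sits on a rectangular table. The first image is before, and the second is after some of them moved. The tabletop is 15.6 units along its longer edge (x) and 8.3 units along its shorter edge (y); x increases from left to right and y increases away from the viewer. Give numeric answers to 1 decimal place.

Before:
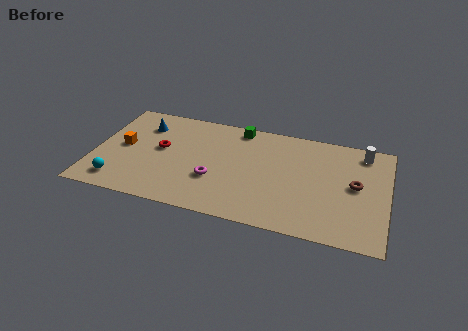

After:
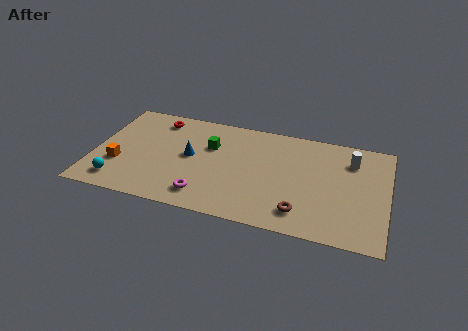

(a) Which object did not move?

the cyan sphere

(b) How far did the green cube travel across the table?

2.4

From (7.5, 7.4) to (6.1, 5.5), the green cube covered √(1.4² + 1.9²) ≈ 2.4 units.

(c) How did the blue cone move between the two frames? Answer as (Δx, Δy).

(2.7, -1.9)

The blue cone started near (2.4, 6.3) and ended near (5.1, 4.4).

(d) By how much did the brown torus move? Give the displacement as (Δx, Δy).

(-2.7, -2.8)

From the two frames, the brown torus sits at roughly (13.9, 4.4) before and (11.2, 1.6) after.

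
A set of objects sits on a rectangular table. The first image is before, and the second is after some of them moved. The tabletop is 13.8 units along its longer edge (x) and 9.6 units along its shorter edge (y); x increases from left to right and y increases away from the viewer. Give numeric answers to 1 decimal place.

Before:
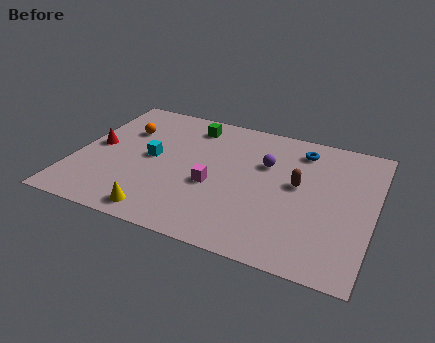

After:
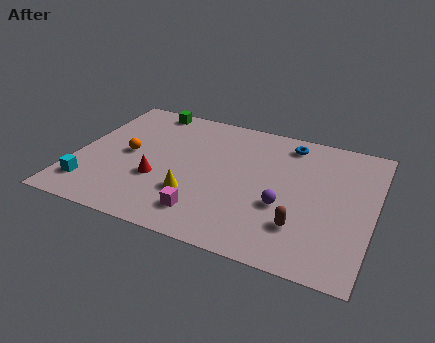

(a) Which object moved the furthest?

the cyan cube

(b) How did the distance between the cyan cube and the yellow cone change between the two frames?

+0.9

The distance was about 3.9 in the first image and 4.8 in the second, so they moved 0.9 units further apart.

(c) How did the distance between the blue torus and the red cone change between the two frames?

-2.4

They were about 9.8 units apart before and 7.4 after — 2.4 units closer together.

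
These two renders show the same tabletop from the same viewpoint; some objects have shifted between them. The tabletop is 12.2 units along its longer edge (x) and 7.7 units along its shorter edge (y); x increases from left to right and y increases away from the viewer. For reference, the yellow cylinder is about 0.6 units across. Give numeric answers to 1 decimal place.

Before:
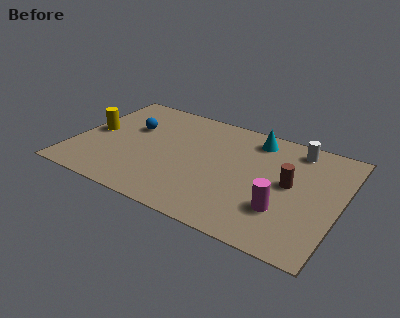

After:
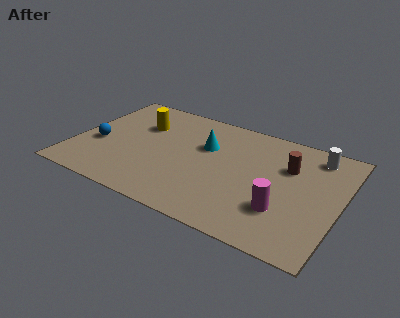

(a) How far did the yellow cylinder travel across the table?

2.4

The yellow cylinder was near (0.8, 3.9) before and (2.8, 5.3) after, so it travelled √(2.0² + 1.4²) ≈ 2.4 units.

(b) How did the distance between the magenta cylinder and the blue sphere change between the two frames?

+0.9

The distance was about 7.8 in the first image and 8.7 in the second, so they moved 0.9 units further apart.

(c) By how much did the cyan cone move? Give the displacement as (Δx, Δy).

(-2.1, -1.5)

The cyan cone was at about (8.0, 6.5) and moved to about (5.9, 5.0).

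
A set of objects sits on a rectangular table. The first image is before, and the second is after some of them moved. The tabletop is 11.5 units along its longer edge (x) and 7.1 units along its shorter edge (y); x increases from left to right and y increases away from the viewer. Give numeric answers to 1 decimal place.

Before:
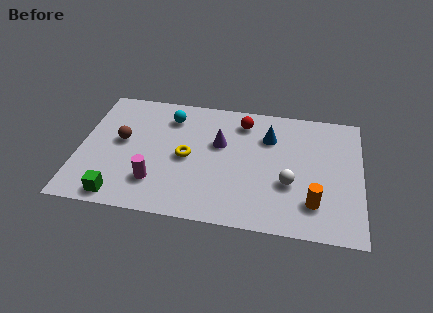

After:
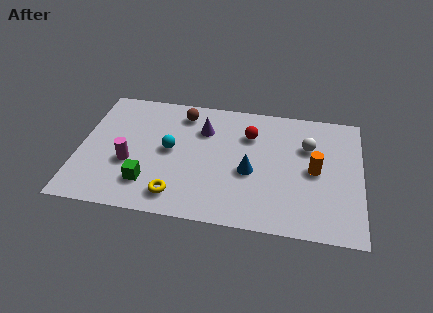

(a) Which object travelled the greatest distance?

the brown sphere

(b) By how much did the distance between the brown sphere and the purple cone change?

-2.8

The distance was about 4.0 in the first image and 1.2 in the second, so they moved 2.8 units closer together.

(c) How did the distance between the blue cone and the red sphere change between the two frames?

+0.8

Before: roughly 1.3 units apart; after: 2.1. That's 0.8 units further apart.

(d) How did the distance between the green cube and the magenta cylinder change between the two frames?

-0.4

They were about 1.7 units apart before and 1.3 after — 0.4 units closer together.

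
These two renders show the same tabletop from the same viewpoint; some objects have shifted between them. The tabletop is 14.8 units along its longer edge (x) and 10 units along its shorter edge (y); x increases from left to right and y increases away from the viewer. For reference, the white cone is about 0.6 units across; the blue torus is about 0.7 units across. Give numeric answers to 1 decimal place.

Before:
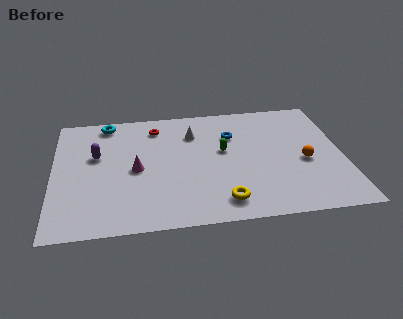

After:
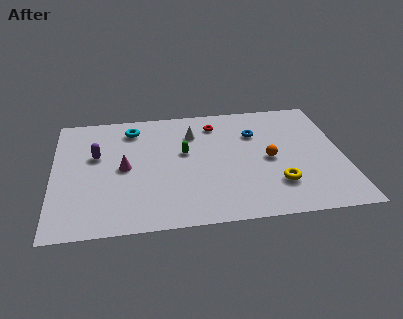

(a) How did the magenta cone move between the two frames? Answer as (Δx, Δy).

(-0.6, 0.2)

The magenta cone was at about (4.2, 4.7) and moved to about (3.6, 4.9).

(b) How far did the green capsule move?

2.0

From (8.7, 5.7) to (6.7, 5.8), the green capsule covered √(2.0² + 0.1²) ≈ 2.0 units.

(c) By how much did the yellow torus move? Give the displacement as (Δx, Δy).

(2.8, 1.0)

The yellow torus was at about (8.5, 1.6) and moved to about (11.3, 2.6).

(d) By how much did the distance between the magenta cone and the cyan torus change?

-1.1

The distance was about 4.4 in the first image and 3.3 in the second, so they moved 1.1 units closer together.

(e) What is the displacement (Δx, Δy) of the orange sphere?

(-1.8, 0.4)

The orange sphere started near (12.8, 4.3) and ended near (11.0, 4.7).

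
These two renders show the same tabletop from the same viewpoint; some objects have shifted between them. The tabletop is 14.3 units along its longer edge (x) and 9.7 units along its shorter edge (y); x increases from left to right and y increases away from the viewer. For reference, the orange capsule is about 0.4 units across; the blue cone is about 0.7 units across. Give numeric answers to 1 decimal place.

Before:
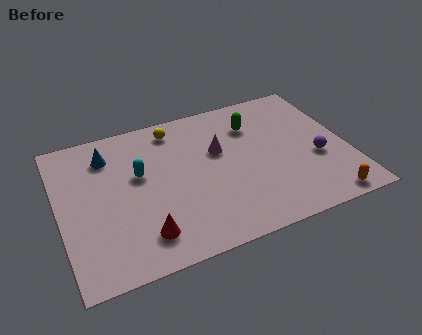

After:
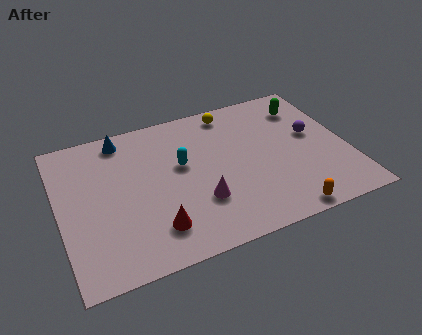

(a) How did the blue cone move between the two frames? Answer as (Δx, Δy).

(0.8, 0.9)

The blue cone started near (2.6, 7.6) and ended near (3.4, 8.5).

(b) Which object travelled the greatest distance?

the magenta cone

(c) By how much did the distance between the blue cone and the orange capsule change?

-1.6

The distance was about 12.1 in the first image and 10.5 in the second, so they moved 1.6 units closer together.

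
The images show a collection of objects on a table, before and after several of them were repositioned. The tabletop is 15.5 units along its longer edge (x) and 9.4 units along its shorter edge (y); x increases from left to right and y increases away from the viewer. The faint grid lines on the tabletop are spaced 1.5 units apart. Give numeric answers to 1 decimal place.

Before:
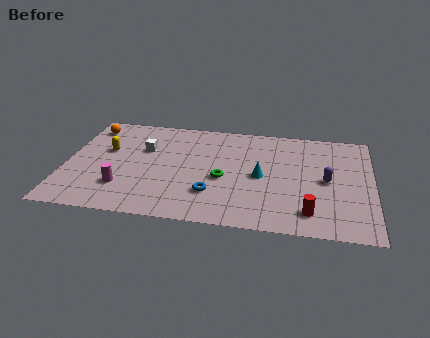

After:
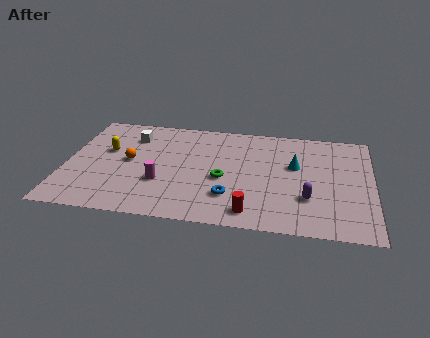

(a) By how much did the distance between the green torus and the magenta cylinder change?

-2.0

They were about 5.2 units apart before and 3.2 after — 2.0 units closer together.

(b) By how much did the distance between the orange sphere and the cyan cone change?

-1.1

The distance was about 9.5 in the first image and 8.4 in the second, so they moved 1.1 units closer together.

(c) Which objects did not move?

the green torus and the yellow capsule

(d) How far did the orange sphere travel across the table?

3.6

The orange sphere moved from about (1.0, 7.8) to (3.2, 4.9), a distance of √(2.2² + 2.9²) ≈ 3.6.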